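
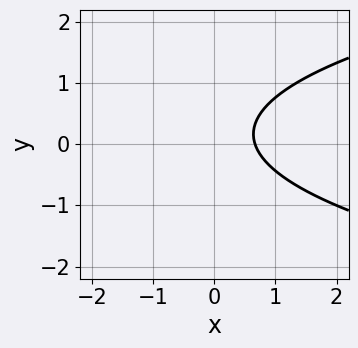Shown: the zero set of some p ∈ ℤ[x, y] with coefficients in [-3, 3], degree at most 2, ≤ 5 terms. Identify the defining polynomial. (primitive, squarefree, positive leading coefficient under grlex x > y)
3*y^2 - 3*x - y + 2

(a) Degree: no degree-1 curve has this shape, so deg p = 2.
(b) Against the integer gridlines: the curve avoids every integer y-axis point in the box.
(c) These observations pin down the coefficients.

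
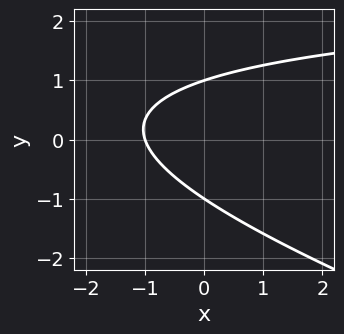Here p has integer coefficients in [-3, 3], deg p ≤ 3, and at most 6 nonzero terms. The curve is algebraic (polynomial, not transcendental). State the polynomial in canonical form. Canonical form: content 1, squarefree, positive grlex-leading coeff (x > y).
Degree: no degree-1 curve has this shape, so deg p = 2.
Reading off the gridlines: the y-axis gridline crossings are at y ∈ {-1, 1}; one x-axis crossing is at x = -1.
Matching integer coefficients to the picture gives p.

x*y + 3*y^2 - 3*x - 3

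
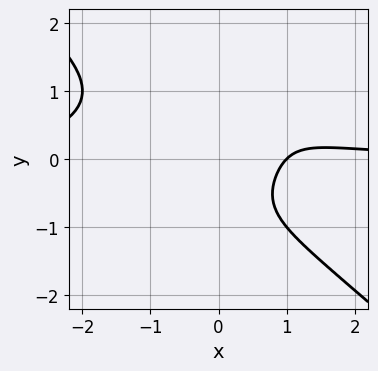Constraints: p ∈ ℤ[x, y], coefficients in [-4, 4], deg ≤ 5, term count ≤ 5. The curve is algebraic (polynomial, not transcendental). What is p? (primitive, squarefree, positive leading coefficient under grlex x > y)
(a) deg p = 4.
(b) From the axis intercepts and sections: no y-intercept at any integer in the box; one x-axis crossing is at x = 1.
(c) Matching integer coefficients to the picture gives p.

2*x^3*y + 3*y^4 + x^2*y - 3*x + 3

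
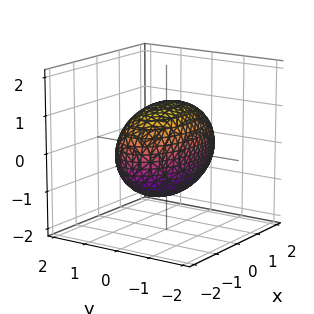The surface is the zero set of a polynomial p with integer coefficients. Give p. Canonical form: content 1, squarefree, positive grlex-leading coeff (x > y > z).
x^2 + 3*y^2 + 2*z^2 - 3

First, the degree is 2 — bounded and convex; a quadric.
Next, symmetries: the y ↦ −y reflection is a symmetry, so y appears only in even powers; mirror symmetry x ↦ −x ⇒ only even powers of x; the z ↦ −z reflection is a symmetry, so z appears only in even powers.
Then, from the axis intercepts and sections: among the integer gridlines, it crosses the y-axis at y ∈ {-1, 1}.
Finally, together with the visible shape, these determine p as stated.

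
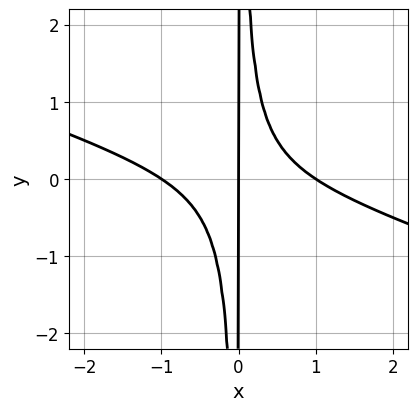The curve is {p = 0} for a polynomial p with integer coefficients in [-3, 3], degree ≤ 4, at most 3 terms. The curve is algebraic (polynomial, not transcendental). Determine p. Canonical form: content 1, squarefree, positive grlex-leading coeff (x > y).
x^3 + 3*x^2*y - x

deg p = 3. A generic line meets the curve in up to 3 points.
Checking where it meets the axes: among the integer gridlines, it crosses the x-axis at x ∈ {-1, 0, 1}; every point of the y-axis in the box is on the curve.
Solving for integer coefficients yields p as stated.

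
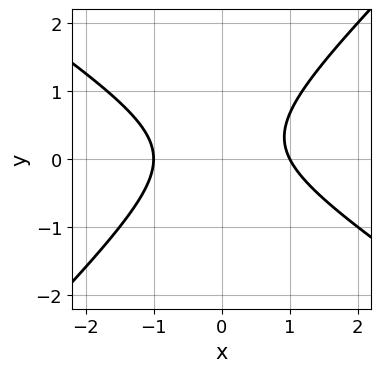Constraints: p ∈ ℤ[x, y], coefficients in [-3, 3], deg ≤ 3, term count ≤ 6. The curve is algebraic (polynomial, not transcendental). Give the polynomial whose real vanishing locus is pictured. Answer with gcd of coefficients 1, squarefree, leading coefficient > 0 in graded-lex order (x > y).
First, the degree is 2 — a generic line meets the curve in up to 2 points.
Next, observable constraints: it misses every integer gridline on the y-axis; the x-axis gridline crossings are at x ∈ {-1, 1}.
Finally, assembling these constraints gives the stated polynomial.

2*x^2 + x*y - 3*y^2 + y - 2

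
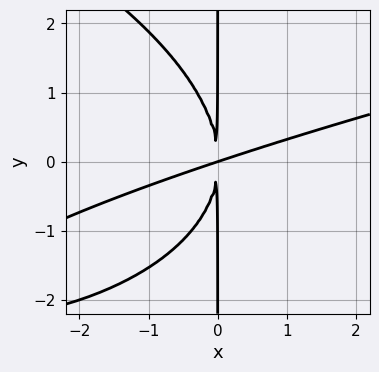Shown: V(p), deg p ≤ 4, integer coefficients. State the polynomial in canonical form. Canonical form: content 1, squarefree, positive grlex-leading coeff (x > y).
x*y^3 - x^3 + 3*x^2*y

First, deg p = 4. A generic line meets the curve in up to 4 points.
Next, reading off the gridlines: it crosses the x-axis at the gridline x = 0; the visible y-axis segment lies entirely on the curve.
Finally, together with the visible shape, these determine p as stated.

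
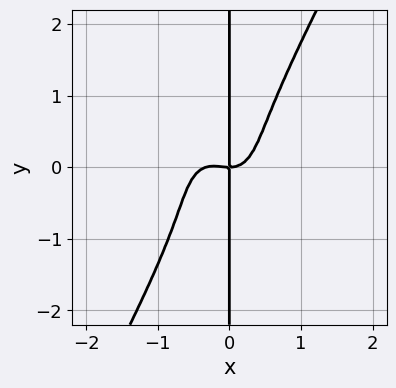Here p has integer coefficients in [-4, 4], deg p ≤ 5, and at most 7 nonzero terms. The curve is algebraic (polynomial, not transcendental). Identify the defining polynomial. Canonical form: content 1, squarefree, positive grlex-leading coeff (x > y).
1. The degree is 4 — the shape is more complex than any degree-3 curve.
2. Reading off the gridlines: every point of the y-axis in the box is on the curve; it meets the x-axis at x = 0 (among the integer gridlines).
3. Solving for integer coefficients yields p as stated.

3*x^4 + x^2*y^2 - x*y^3 + x^3 - x*y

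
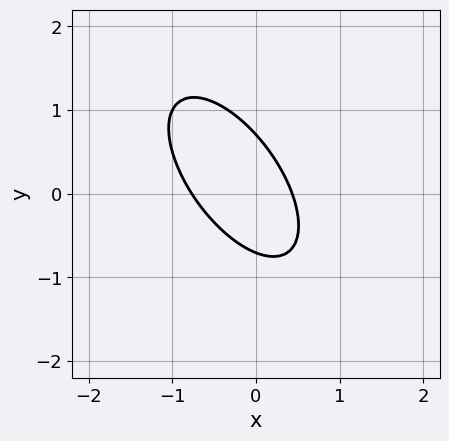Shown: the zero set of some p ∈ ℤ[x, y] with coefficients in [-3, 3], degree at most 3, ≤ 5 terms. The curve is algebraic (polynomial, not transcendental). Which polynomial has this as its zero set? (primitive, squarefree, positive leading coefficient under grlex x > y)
3*x^2 + 3*x*y + 2*y^2 + x - 1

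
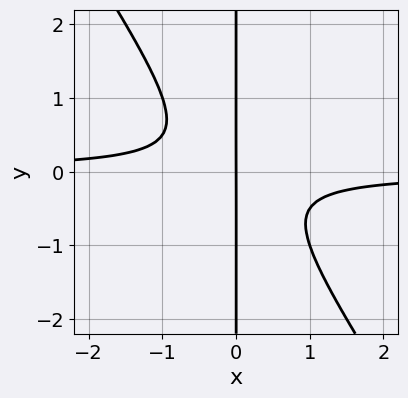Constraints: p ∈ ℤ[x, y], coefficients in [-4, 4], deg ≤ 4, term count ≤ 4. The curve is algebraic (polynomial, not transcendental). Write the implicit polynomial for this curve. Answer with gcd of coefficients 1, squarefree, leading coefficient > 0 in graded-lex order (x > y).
(a) The degree is 3 — the shape is more complex than any degree-2 curve.
(b) From the visible intercepts: the visible y-axis segment lies entirely on the curve; one x-axis crossing is at x = 0.
(c) Putting this together gives p.

3*x^2*y + 2*x*y^2 + x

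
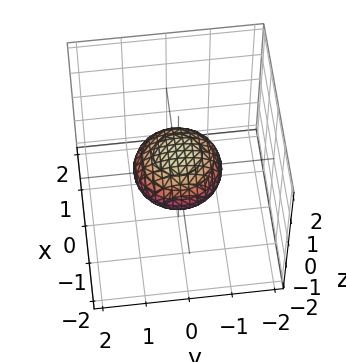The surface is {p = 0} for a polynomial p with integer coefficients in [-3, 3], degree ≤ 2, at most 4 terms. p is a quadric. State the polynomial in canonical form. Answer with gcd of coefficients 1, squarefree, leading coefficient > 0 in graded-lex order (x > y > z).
x^2 + y^2 + 2*z^2 - 1

(a) The degree is 2 — a closed, bounded, convex surface; a quadric.
(b) Symmetries: it's symmetric under z → −z, forcing even powers of z; rotational symmetry about the z-axis ⇒ p depends on x, y only through x² + y².
(c) Reading off the gridlines: among the integer gridlines, it crosses the y-axis at y ∈ {-1, 1}; a circular section at z = 0 has radius exactly 1; the x-axis gridline crossings are at x ∈ {-1, 1}.
(d) Putting this together gives p.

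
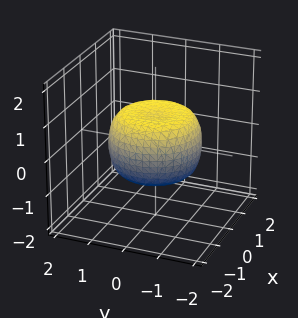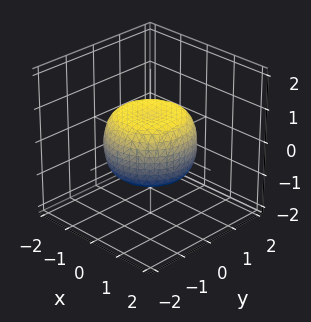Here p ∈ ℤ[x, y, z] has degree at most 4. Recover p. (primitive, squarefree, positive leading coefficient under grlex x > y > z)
2*x^4 + 4*x^2*y^2 + 2*y^4 - 2*x^2 - 2*y^2 + 3*z^2 - 2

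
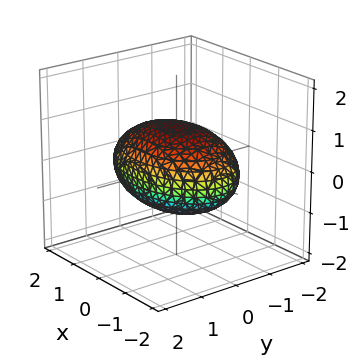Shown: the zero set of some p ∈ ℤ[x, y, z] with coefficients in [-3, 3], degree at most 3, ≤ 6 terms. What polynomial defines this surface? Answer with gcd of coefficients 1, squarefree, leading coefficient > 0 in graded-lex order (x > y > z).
x^2 + 2*y^2 + 3*z^2 - 3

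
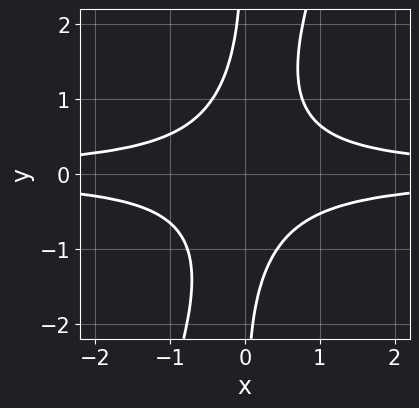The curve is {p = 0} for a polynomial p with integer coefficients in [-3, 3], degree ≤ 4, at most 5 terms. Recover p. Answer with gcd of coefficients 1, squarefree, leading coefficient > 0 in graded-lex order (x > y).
3*x^2*y^2 - x*y^3 - 1

deg p = 4. The shape is more complex than any degree-3 curve.
Checking where it meets the axes: it misses every integer gridline on the x-axis; it misses every integer gridline on the y-axis.
Fitting integer coefficients to these (and the overall shape) gives p.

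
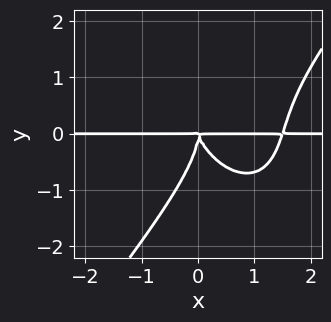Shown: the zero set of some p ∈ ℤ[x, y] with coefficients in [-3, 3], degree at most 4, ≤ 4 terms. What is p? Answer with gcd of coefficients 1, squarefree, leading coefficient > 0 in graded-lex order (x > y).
1. Degree: the shape is more complex than any degree-3 curve, so deg p = 4.
2. Checking where it meets the axes: every point of the x-axis in the box is on the curve.
3. Fitting integer coefficients to these (and the overall shape) gives p.

2*x^3*y - y^4 - 3*x^2*y - x*y^2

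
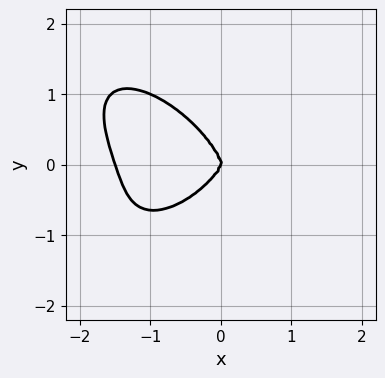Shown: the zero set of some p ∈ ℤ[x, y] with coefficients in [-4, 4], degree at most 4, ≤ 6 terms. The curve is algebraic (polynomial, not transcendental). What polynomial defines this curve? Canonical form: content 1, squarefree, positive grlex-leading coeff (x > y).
2*x^4 + 2*y^4 + 3*x^3 - x^2*y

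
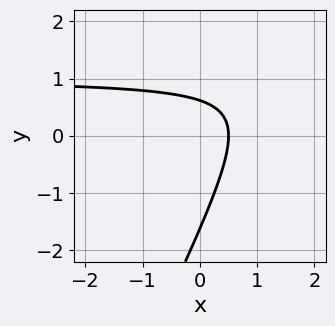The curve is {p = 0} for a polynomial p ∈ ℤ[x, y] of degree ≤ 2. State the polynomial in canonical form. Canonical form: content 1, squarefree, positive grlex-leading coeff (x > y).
First, the degree is 2 — the shape is more complex than any degree-1 curve.
Finally, solving for integer coefficients yields p as stated.

2*x*y - y^2 - 2*x - y + 1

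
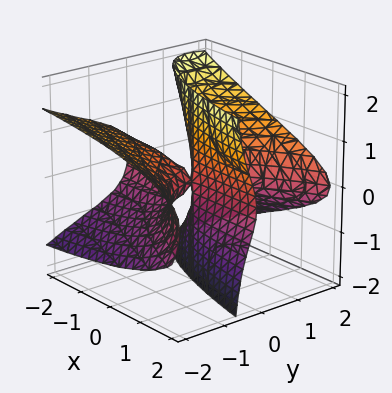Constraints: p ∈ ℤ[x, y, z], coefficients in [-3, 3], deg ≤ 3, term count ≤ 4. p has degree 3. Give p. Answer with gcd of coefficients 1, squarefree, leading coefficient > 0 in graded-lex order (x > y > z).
x*z^2 - y^3 + 3*y*z^2 + 2*x*y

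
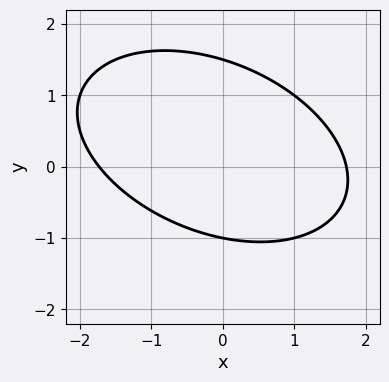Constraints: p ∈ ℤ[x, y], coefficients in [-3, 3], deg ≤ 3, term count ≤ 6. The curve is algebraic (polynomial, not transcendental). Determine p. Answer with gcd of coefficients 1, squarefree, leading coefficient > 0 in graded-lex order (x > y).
Degree: a generic line meets the curve in up to 2 points, so deg p = 2.
Reading off the gridlines: one y-axis crossing is at y = -1.
Assembling these constraints gives the stated polynomial.

x^2 + x*y + 2*y^2 - y - 3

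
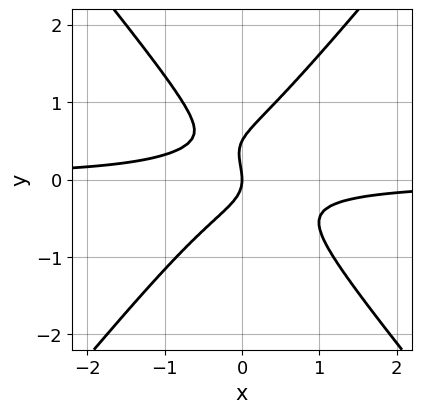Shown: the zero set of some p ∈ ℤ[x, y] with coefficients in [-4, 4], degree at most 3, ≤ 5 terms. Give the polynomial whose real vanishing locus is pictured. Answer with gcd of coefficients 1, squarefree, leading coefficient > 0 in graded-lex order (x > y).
3*x^2*y - 2*y^3 + y^2 + x

First, the degree is 3 — no degree-2 curve has this shape.
Next, against the integer gridlines: it crosses the x-axis at the gridline x = 0; it meets the y-axis at y = 0 (among the integer gridlines).
Finally, solving for integer coefficients yields p as stated.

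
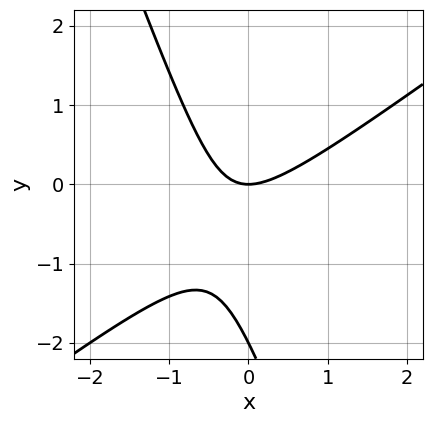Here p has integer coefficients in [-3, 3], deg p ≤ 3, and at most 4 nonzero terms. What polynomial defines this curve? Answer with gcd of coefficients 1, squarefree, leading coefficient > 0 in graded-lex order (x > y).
2*x^2 - 2*x*y - y^2 - 2*y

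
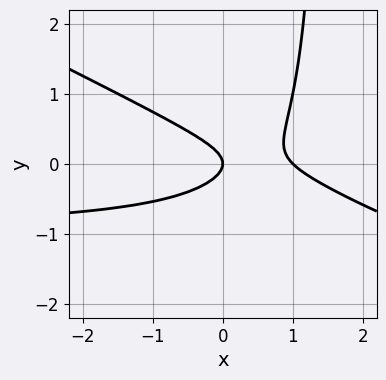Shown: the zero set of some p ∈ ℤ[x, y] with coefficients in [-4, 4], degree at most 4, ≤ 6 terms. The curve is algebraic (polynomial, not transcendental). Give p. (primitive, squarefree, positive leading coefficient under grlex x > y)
x^2*y + 2*x*y^2 + x^2 - 3*y^2 - x

deg p = 3.
Reading off the gridlines: it crosses the y-axis at the gridline y = 0; among the integer gridlines, it crosses the x-axis at x ∈ {0, 1}.
Putting this together gives p.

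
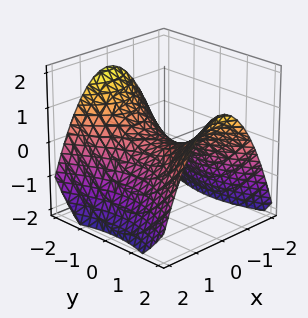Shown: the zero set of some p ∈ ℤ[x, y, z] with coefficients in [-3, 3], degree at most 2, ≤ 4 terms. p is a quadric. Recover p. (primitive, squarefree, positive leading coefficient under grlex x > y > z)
deg p = 2.
Symmetries: it's symmetric under y → −y, forcing even powers of y; mirror symmetry x ↦ −x ⇒ only even powers of x.
Observable constraints: one x-axis crossing is at x = 0; it meets the y-axis at y = 0 (among the integer gridlines); it crosses the z-axis at the gridline z = 0.
Fitting integer coefficients to these (and the overall shape) gives p.

2*x^2 - y^2 + 3*z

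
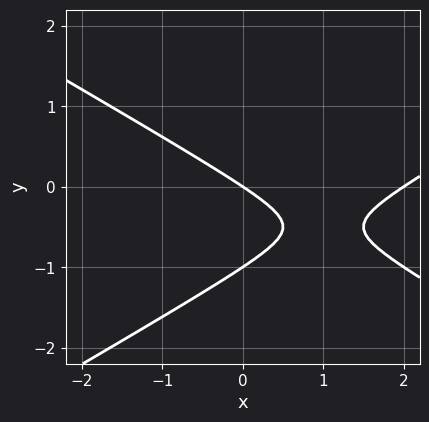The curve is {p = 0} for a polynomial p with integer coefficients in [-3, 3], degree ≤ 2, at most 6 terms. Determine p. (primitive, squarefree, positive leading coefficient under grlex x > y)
x^2 - 3*y^2 - 2*x - 3*y

First, degree: the shape is more complex than any degree-1 curve, so deg p = 2.
Then, against the integer gridlines: among the integer gridlines, it crosses the x-axis at x ∈ {0, 2}; the y-axis gridline crossings are at y ∈ {-1, 0}.
Finally, matching integer coefficients to the picture gives p.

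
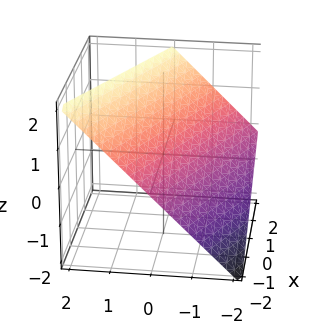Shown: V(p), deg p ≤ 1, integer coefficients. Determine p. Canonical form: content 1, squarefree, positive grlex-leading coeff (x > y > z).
x + 2*y - 2*z + 2

1. deg p = 1.
2. Checking where it meets the axes: one x-axis crossing is at x = -2; it crosses the z-axis at the gridline z = 1; it crosses the y-axis at the gridline y = -1.
3. Assembling these constraints gives the stated polynomial.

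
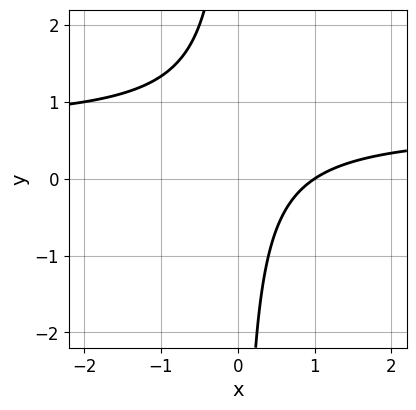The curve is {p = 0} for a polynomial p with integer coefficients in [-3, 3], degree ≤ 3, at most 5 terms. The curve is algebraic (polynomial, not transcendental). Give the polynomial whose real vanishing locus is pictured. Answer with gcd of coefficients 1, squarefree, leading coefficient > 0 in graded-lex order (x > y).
(a) Degree: the shape is more complex than any degree-1 curve, so deg p = 2.
(b) Against the integer gridlines: it crosses the x-axis at the gridline x = 1; no y-intercept at any integer in the box.
(c) The integer polynomial consistent with all of this is the stated p.

3*x*y - 2*x + 2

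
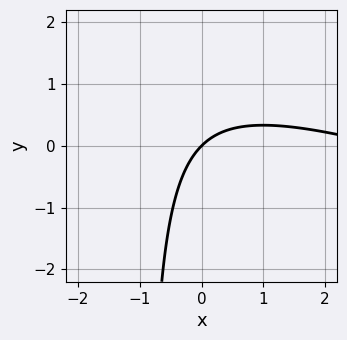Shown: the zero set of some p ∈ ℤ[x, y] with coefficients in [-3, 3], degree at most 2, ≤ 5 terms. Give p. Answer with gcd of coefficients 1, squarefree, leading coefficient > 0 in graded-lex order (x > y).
x^2 + 3*x*y - 3*x + 3*y

1. The degree is 2 — no degree-1 curve has this shape.
2. Checking where it meets the axes: it crosses the y-axis at the gridline y = 0; it crosses the x-axis at the gridline x = 0.
3. Matching integer coefficients to the picture gives p.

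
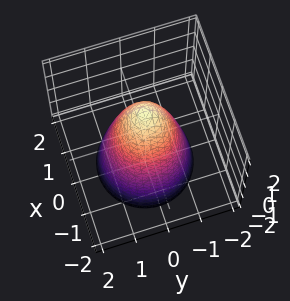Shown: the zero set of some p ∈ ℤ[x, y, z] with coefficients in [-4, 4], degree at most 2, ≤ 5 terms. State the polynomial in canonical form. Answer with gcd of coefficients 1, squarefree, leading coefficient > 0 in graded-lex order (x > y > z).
2*x^2 + 2*y^2 + z - 2

1. Degree: a generic line meets the surface in up to 2 points, so deg p = 2.
2. Symmetries: rotational symmetry about the z-axis ⇒ p depends on x, y only through x² + y².
3. Checking where it meets the axes: one z-axis crossing is at z = 2; the y-axis gridline crossings are at y ∈ {-1, 1}.
4. The integer polynomial consistent with all of this is the stated p.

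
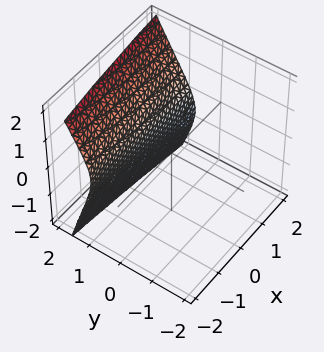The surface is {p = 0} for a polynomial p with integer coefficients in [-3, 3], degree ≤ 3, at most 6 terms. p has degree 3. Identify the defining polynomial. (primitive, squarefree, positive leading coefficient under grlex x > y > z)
3*y^3 - y^2*z - x*z - 2*z^2 - 2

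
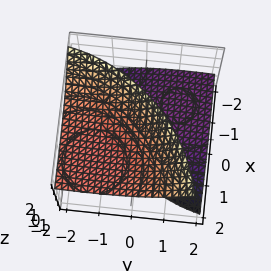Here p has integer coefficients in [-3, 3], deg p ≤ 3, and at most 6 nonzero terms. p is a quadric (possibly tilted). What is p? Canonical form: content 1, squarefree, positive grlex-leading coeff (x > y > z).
x^2 - 3*x*z + y^2 + 3*y*z - 2*z^2 + 3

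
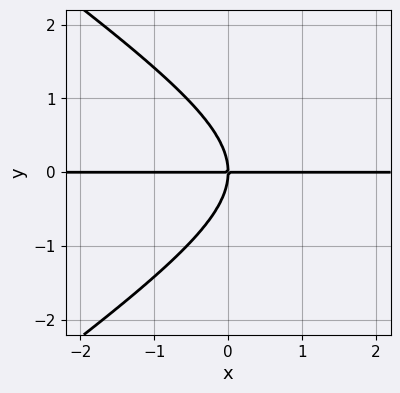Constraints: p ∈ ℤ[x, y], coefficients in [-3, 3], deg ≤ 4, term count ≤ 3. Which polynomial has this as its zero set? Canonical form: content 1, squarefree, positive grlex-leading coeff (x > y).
(a) Degree: a generic line meets the curve in up to 3 points, so deg p = 3.
(b) Checking where it meets the axes: one y-axis crossing is at y = 0; every point of the x-axis in the box is on the curve.
(c) Fitting integer coefficients to these (and the overall shape) gives p.

x^2*y - 2*y^3 - 3*x*y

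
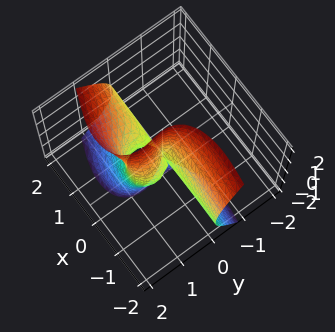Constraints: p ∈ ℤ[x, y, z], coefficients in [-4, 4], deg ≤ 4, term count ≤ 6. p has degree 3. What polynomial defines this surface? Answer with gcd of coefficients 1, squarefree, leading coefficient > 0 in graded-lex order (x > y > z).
2*x^2*y - x*z^2 + 2*y^3 - 2*y^2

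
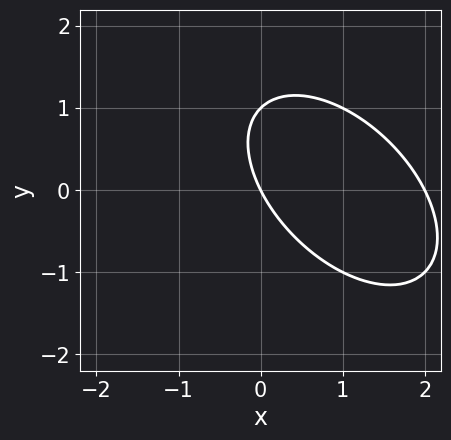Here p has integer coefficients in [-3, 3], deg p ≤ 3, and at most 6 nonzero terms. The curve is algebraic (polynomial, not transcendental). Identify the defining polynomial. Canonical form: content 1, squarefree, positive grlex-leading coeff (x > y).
x^2 + x*y + y^2 - 2*x - y

1. Degree: no degree-1 curve has this shape, so deg p = 2.
2. Checking where it meets the axes: the y-axis gridline crossings are at y ∈ {0, 1}; among the integer gridlines, it crosses the x-axis at x ∈ {0, 2}.
3. Assembling these constraints gives the stated polynomial.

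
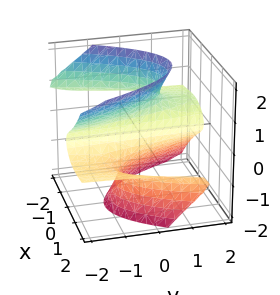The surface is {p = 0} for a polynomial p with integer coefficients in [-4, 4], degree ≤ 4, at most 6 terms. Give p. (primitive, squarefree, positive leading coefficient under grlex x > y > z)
First, degree: no degree-2 surface has this shape, so deg p = 3.
Then, checking where it meets the axes: one x-axis crossing is at x = 0; it crosses the z-axis at the gridline z = 0; every point of the y-axis in the box is on the surface.
Finally, assembling these constraints gives the stated polynomial.

2*x^2*z + 2*y*z^2 - z^3 + 2*x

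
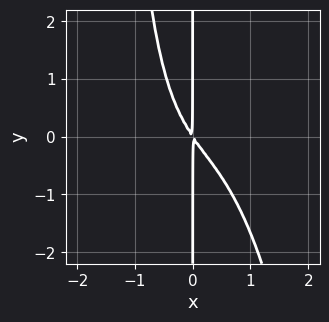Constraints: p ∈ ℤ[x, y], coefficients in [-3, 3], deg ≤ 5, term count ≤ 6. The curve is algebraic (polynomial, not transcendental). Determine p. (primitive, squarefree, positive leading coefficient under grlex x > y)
1. Degree: the shape is more complex than any degree-3 curve, so deg p = 4.
2. From the axis intercepts and sections: every point of the y-axis in the box is on the curve.
3. Assembling these constraints gives the stated polynomial.

2*x^4 + x^2*y + 3*x^2 + 2*x*y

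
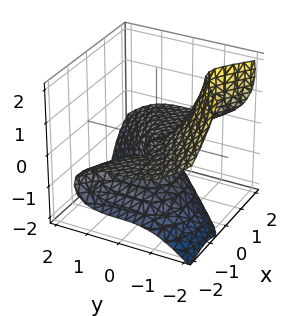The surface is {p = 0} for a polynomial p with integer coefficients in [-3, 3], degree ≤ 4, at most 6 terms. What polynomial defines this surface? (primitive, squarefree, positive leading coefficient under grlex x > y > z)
2*x^2*z - 2*x*z^2 + y^3 + x*z + z^2

1. deg p = 3. No degree-2 surface has this shape.
2. From the visible intercepts: it meets the y-axis at y = 0 (among the integer gridlines); one z-axis crossing is at z = 0; every point of the x-axis in the box is on the surface.
3. Together with the visible shape, these determine p as stated.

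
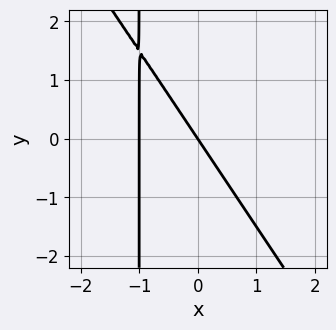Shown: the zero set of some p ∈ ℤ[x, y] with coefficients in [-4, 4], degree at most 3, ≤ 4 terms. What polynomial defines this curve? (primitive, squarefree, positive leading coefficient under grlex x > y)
(a) Degree: no degree-1 curve has this shape, so deg p = 2.
(b) From the axis intercepts and sections: one y-axis crossing is at y = 0; the x-axis gridline crossings are at x ∈ {-1, 0}.
(c) Together with the visible shape, these determine p as stated.

3*x^2 + 2*x*y + 3*x + 2*y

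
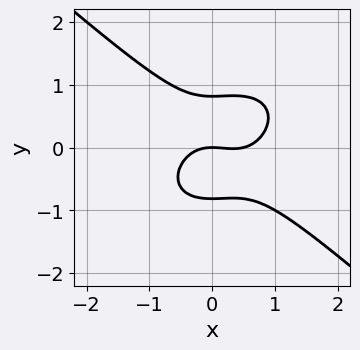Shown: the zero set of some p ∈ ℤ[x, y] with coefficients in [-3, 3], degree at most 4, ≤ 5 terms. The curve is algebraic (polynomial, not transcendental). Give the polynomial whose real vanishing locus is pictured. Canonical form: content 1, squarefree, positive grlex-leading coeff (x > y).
2*x^3 + 3*y^3 - x^2 - 2*y

The degree is 3 — a generic line meets the curve in up to 3 points.
Reading off the gridlines: it crosses the x-axis at the gridline x = 0; it crosses the y-axis at the gridline y = 0.
Solving for integer coefficients yields p as stated.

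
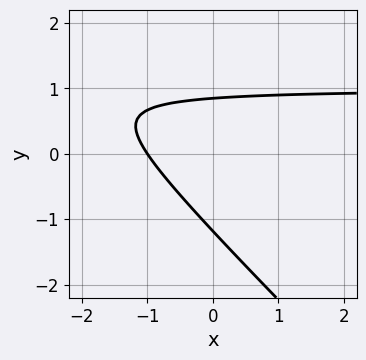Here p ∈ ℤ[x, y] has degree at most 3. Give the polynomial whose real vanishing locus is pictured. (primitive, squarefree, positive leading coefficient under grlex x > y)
3*x*y + 3*y^2 - 3*x + y - 3

1. Degree: no degree-1 curve has this shape, so deg p = 2.
2. From the axis intercepts and sections: one x-axis crossing is at x = -1.
3. Solving for integer coefficients yields p as stated.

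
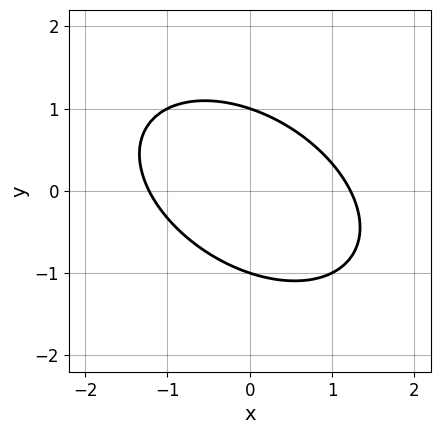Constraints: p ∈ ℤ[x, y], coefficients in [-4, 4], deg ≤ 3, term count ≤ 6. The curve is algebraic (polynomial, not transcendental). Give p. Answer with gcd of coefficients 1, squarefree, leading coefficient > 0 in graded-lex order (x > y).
2*x^2 + 2*x*y + 3*y^2 - 3

(a) Degree: a generic line meets the curve in up to 2 points, so deg p = 2.
(b) From the visible intercepts: among the integer gridlines, it crosses the y-axis at y ∈ {-1, 1}.
(c) These observations pin down the coefficients.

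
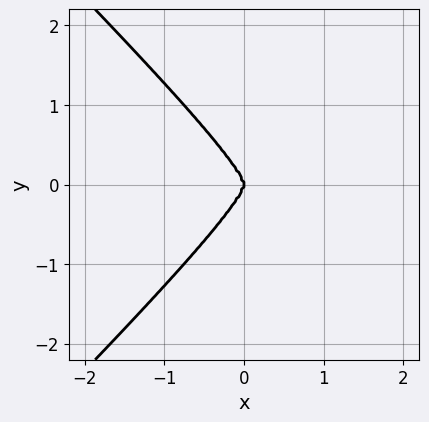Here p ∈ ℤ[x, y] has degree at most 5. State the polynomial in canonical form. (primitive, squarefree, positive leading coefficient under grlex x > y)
x^2*y^2 - y^4 - x^3

First, deg p = 4. A generic line meets the curve in up to 4 points.
Then, symmetries: mirror symmetry y ↦ −y ⇒ only even powers of y.
Then, checking where it meets the axes: one x-axis crossing is at x = 0; it crosses the y-axis at the gridline y = 0.
Finally, assembling these constraints gives the stated polynomial.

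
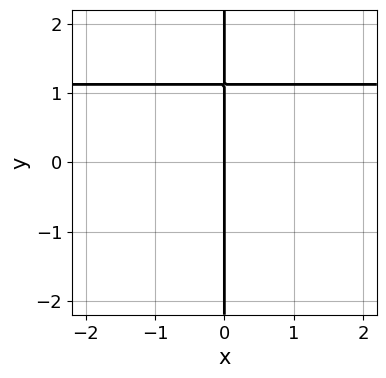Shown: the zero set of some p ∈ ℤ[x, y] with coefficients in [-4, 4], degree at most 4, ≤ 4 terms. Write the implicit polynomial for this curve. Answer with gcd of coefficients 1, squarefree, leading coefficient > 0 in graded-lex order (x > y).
(a) Degree: a generic line meets the curve in up to 4 points, so deg p = 4.
(b) Observable constraints: every point of the y-axis in the box is on the curve; one x-axis crossing is at x = 0.
(c) Putting this together gives p.

3*x*y^3 - x*y^2 - 3*x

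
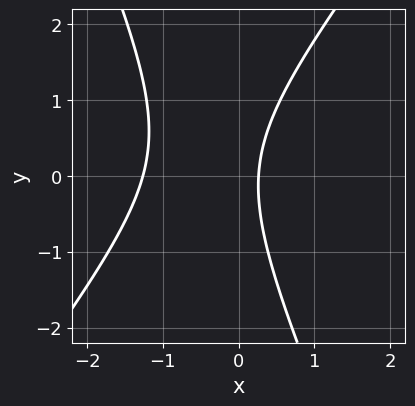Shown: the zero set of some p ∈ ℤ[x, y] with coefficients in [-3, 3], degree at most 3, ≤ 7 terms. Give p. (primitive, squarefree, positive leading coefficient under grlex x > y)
The degree is 2 — a generic line meets the curve in up to 2 points.
From the visible intercepts: no y-intercept at any integer in the box.
Fitting integer coefficients to these (and the overall shape) gives p.

3*x^2 - x*y - y^2 + 3*x - 1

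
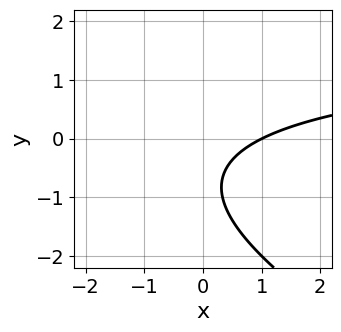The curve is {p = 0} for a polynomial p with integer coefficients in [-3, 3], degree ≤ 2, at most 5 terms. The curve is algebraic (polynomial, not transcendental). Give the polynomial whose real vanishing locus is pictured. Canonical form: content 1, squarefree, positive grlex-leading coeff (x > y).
x*y + 2*y^2 - 2*x + 3*y + 2

First, deg p = 2. A generic line meets the curve in up to 2 points.
Next, observable constraints: no y-intercept at any integer in the box; it crosses the x-axis at the gridline x = 1.
Finally, assembling these constraints gives the stated polynomial.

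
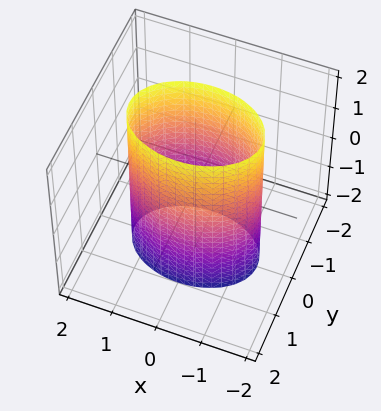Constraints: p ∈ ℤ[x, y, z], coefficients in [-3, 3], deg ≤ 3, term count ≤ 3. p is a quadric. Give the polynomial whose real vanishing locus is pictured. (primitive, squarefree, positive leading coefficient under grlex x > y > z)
x^2 + 2*y^2 - 2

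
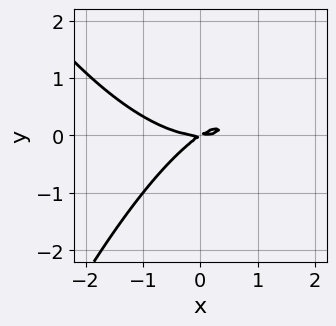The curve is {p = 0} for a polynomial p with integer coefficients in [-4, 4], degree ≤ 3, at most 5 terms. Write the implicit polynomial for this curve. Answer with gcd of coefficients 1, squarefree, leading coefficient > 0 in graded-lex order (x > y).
(a) The degree is 3 — no degree-2 curve has this shape.
(b) From the visible intercepts: one y-axis crossing is at y = 0; it crosses the x-axis at the gridline x = 0.
(c) Together with the visible shape, these determine p as stated.

x^3 - 2*x*y + 3*y^2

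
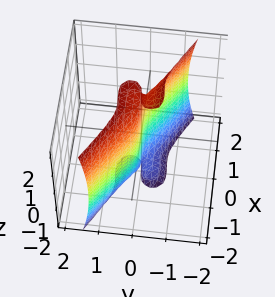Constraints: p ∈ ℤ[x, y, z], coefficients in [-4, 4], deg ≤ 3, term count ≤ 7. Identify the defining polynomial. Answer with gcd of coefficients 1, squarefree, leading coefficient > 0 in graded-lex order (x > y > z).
2*x^3 + 2*x^2*y + 3*y^3 - y*z^2 + 3*y

First, deg p = 3. No degree-2 surface has this shape.
Then, from the axis intercepts and sections: every point of the z-axis in the box is on the surface; it crosses the y-axis at the gridline y = 0; one x-axis crossing is at x = 0.
Finally, fitting integer coefficients to these (and the overall shape) gives p.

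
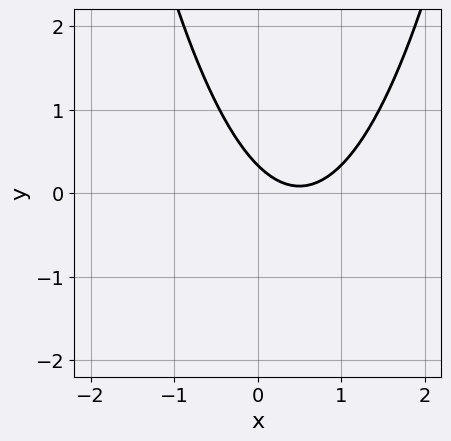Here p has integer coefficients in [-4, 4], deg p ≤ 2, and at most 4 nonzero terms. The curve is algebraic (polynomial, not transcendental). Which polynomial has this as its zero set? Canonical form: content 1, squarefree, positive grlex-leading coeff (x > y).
deg p = 2.
From the visible intercepts: no x-intercept at any integer in the box.
The integer polynomial consistent with all of this is the stated p.

3*x^2 - 3*x - 3*y + 1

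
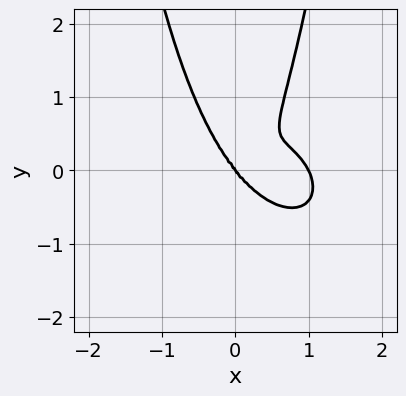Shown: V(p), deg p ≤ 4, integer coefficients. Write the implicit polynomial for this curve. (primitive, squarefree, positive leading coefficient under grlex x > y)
2*x^4 + x^3*y + 2*x^2*y^2 - 2*x^3 - y^3

(a) deg p = 4. The shape is more complex than any degree-3 curve.
(b) Against the integer gridlines: the x-axis gridline crossings are at x ∈ {0, 1}; it crosses the y-axis at the gridline y = 0.
(c) Solving for integer coefficients yields p as stated.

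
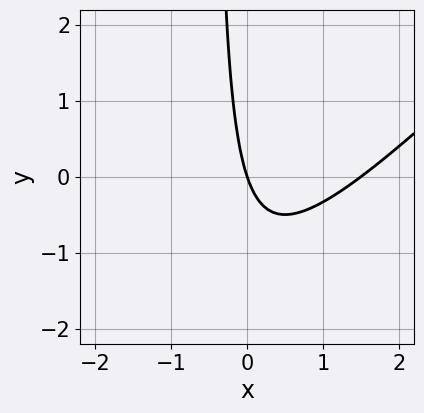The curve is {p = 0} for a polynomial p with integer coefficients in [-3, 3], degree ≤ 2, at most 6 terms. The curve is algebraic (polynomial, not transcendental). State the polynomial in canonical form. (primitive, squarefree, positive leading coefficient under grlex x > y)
(a) deg p = 2. A generic line meets the curve in up to 2 points.
(b) From the visible intercepts: it crosses the y-axis at the gridline y = 0; one x-axis crossing is at x = 0.
(c) These observations pin down the coefficients.

2*x^2 - 2*x*y - 3*x - y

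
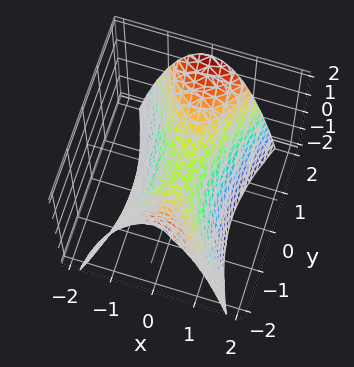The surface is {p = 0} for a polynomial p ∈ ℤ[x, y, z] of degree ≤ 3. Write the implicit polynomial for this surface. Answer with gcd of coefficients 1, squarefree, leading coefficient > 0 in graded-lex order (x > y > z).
deg p = 2.
Symmetries: it's symmetric under x → −x, forcing even powers of x; it's symmetric under y → −y, forcing even powers of y.
From the axis intercepts and sections: one z-axis crossing is at z = 0; it crosses the y-axis at the gridline y = 0; it crosses the x-axis at the gridline x = 0.
The integer polynomial consistent with all of this is the stated p.

3*x^2 - y^2 + 2*z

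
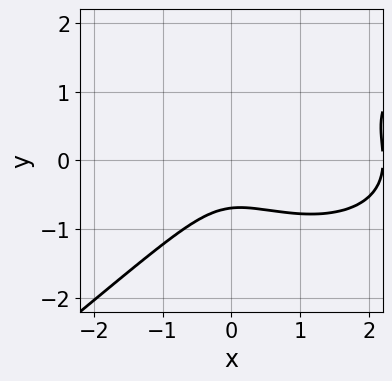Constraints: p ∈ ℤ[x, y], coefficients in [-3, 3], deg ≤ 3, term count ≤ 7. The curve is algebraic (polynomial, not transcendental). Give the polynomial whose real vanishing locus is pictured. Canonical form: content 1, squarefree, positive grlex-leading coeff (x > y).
x^3 + x*y^2 - 3*y^3 - 2*x^2 - 1

(a) deg p = 3.
(b) Checking where it meets the axes: no x-intercept at any integer in the box.
(c) These observations pin down the coefficients.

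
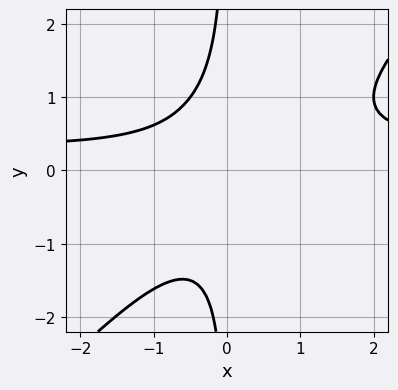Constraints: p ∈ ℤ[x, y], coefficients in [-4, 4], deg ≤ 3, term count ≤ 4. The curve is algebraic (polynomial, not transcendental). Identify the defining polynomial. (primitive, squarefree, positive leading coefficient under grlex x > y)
deg p = 3. The shape is more complex than any degree-2 curve.
From the axis intercepts and sections: the curve avoids every integer x-axis point in the box; it misses every integer gridline on the y-axis.
Fitting integer coefficients to these (and the overall shape) gives p.

3*x^2*y - 3*x*y^2 - x^2 - 2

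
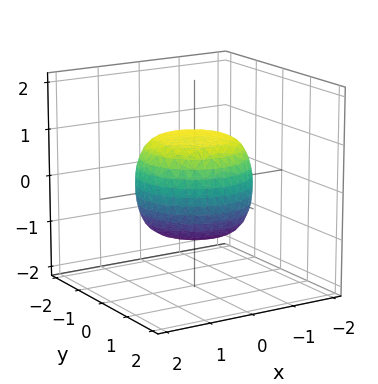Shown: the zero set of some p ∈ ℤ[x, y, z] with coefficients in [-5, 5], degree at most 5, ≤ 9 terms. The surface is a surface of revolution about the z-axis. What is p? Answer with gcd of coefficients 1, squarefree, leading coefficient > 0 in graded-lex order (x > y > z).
2*x^4 + 4*x^2*y^2 + 2*y^4 - x^2 - y^2 + 3*z^2 - 3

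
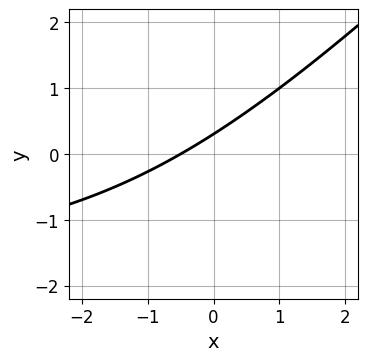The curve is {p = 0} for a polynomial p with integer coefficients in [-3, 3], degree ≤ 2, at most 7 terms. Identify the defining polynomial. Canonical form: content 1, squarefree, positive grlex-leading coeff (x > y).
x*y - y^2 + 2*x - 3*y + 1

(a) deg p = 2.
(b) Solving for integer coefficients yields p as stated.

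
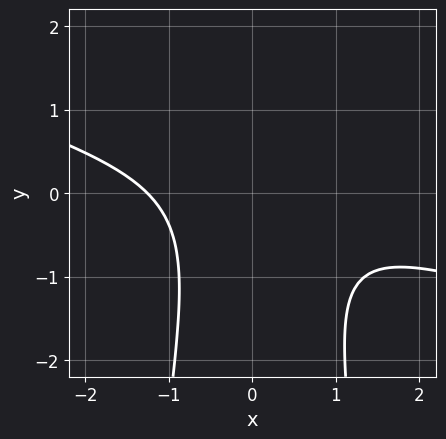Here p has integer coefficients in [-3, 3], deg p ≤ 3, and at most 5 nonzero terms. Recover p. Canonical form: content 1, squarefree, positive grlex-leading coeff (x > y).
1. Degree: a generic line meets the curve in up to 3 points, so deg p = 3.
2. Reading off the gridlines: the curve avoids every integer y-axis point in the box.
3. Assembling these constraints gives the stated polynomial.

x^3 + 3*x^2*y + y^2 + 2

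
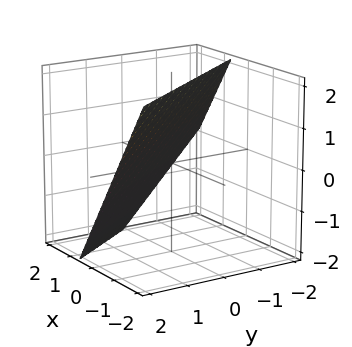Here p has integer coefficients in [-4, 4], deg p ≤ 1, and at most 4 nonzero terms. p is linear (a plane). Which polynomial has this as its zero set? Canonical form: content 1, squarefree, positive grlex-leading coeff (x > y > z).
(a) Degree: the surface is flat (a plane), so deg p = 1.
(b) Reading off the gridlines: one z-axis crossing is at z = 1; one y-axis crossing is at y = 1.
(c) The integer polynomial consistent with all of this is the stated p.

3*x + 2*y + 2*z - 2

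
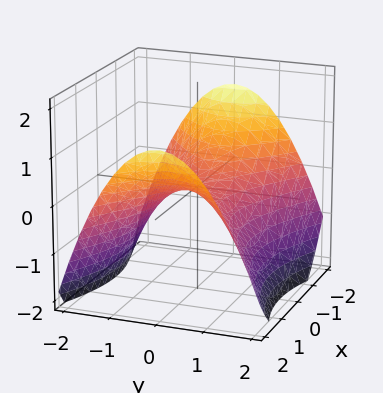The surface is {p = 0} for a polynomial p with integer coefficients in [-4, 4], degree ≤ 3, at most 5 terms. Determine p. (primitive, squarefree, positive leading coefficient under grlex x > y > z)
x^2 - 2*y^2 - 3*z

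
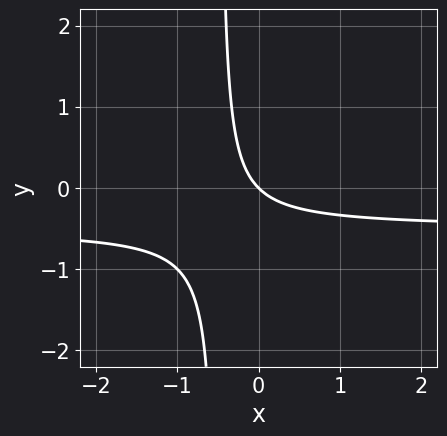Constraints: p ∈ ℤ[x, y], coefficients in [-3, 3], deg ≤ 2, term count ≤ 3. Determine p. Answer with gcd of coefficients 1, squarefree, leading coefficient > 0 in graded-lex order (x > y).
2*x*y + x + y

First, deg p = 2.
Next, from the axis intercepts and sections: one y-axis crossing is at y = 0; it meets the x-axis at x = 0 (among the integer gridlines).
Finally, the integer polynomial consistent with all of this is the stated p.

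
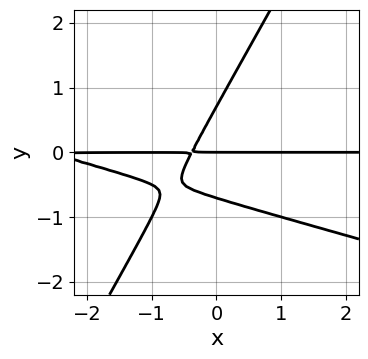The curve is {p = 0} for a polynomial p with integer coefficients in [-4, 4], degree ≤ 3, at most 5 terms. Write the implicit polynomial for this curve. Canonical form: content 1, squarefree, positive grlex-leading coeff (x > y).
x^2*y + 3*x*y^2 - 2*y^3 + 3*x*y + y

(a) Degree: a generic line meets the curve in up to 3 points, so deg p = 3.
(b) From the visible intercepts: the visible x-axis segment lies entirely on the curve; one y-axis crossing is at y = 0.
(c) Assembling these constraints gives the stated polynomial.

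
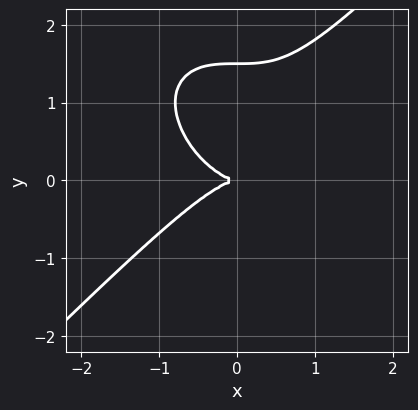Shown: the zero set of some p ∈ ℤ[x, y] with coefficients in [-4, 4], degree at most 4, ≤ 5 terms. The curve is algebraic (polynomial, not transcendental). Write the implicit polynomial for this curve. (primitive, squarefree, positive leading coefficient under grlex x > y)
2*x^3 - 2*y^3 + 3*y^2

First, degree: no degree-2 curve has this shape, so deg p = 3.
Then, from the visible intercepts: it crosses the y-axis at the gridline y = 0; it meets the x-axis at x = 0 (among the integer gridlines).
Finally, the integer polynomial consistent with all of this is the stated p.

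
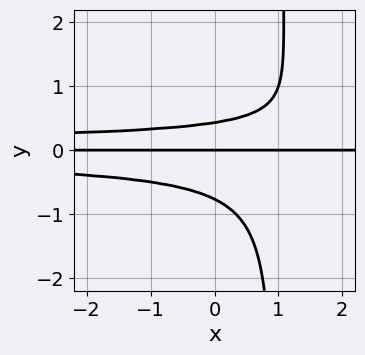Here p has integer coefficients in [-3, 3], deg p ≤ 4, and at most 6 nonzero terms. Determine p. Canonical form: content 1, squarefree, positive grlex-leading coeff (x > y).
deg p = 4.
From the visible intercepts: every point of the x-axis in the box is on the curve; it crosses the y-axis at the gridline y = 0.
Matching integer coefficients to the picture gives p.

3*x*y^3 - 3*y^3 - y^2 + y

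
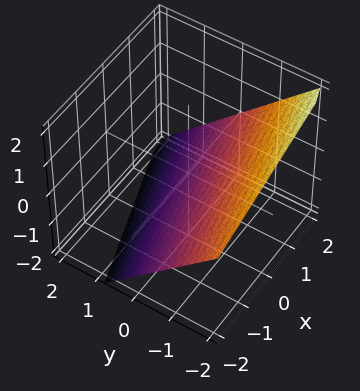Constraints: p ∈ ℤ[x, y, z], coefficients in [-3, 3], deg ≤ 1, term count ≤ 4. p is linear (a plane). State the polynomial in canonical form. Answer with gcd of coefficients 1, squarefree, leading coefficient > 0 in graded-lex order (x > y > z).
x - 3*y - 3*z - 2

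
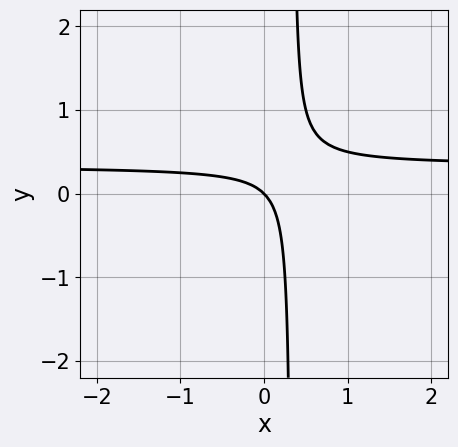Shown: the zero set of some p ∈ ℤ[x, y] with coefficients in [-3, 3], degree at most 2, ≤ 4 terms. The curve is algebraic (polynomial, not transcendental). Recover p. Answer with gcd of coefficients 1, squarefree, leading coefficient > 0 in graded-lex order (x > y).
(a) Degree: a generic line meets the curve in up to 2 points, so deg p = 2.
(b) Reading off the gridlines: it meets the x-axis at x = 0 (among the integer gridlines); it meets the y-axis at y = 0 (among the integer gridlines).
(c) These observations pin down the coefficients.

3*x*y - x - y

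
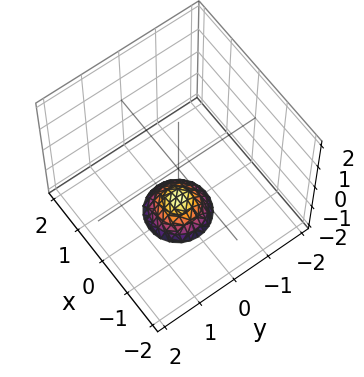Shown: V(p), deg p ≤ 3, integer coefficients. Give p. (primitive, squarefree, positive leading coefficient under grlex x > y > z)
2*x^2 + 2*y^2 + 2*z + 3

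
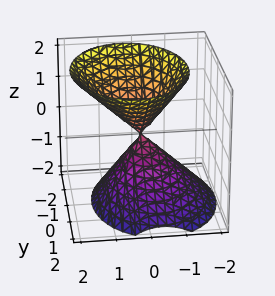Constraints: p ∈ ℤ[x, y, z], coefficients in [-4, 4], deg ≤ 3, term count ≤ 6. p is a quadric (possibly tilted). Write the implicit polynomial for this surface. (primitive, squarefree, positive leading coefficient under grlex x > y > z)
3*x^2 - x*z + 2*y^2 - 2*z^2

First, there are 2 components. They look like related sheets of one shape, so recover p as a whole.
Next, the degree is 2 — no degree-1 surface has this shape.
Next, observable constraints: it crosses the x-axis at the gridline x = 0; one y-axis crossing is at y = 0; it crosses the z-axis at the gridline z = 0.
Finally, these observations pin down the coefficients.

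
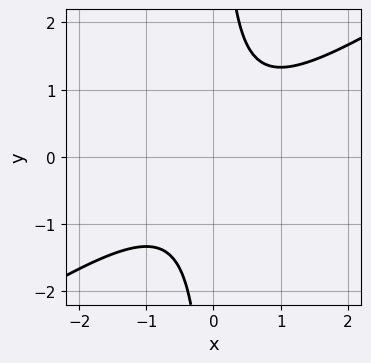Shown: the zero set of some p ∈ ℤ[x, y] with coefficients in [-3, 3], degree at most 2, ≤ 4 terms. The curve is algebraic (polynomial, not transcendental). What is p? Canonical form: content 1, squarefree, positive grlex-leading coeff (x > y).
2*x^2 - 3*x*y + 2

First, degree: no degree-1 curve has this shape, so deg p = 2.
Next, checking where it meets the axes: the curve avoids every integer x-axis point in the box; no y-intercept at any integer in the box.
Finally, these observations pin down the coefficients.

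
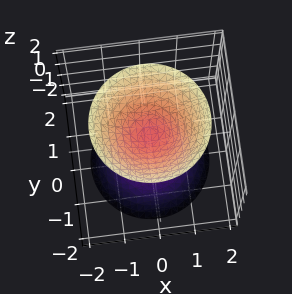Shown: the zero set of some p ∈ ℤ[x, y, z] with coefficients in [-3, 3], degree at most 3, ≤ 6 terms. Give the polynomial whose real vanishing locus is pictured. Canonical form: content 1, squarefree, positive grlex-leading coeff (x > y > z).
3*x^2 + 3*y^2 - 2*z^2 + 1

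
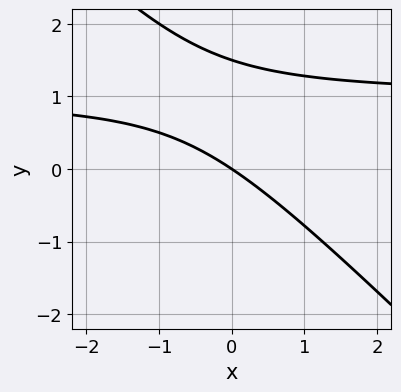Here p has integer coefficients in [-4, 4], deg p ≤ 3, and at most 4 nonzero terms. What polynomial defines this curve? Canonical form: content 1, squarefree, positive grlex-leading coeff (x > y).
1. The degree is 2 — no degree-1 curve has this shape.
2. Observable constraints: it meets the x-axis at x = 0 (among the integer gridlines); it crosses the y-axis at the gridline y = 0.
3. Solving for integer coefficients yields p as stated.

2*x*y + 2*y^2 - 2*x - 3*y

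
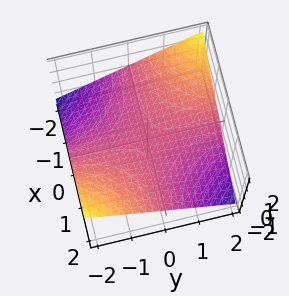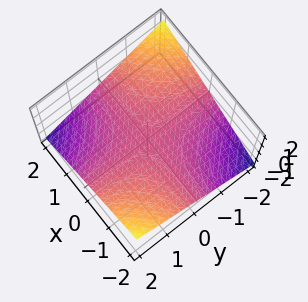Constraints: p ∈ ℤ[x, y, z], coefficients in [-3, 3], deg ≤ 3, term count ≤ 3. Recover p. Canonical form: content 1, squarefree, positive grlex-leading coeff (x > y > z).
x*y + 3*z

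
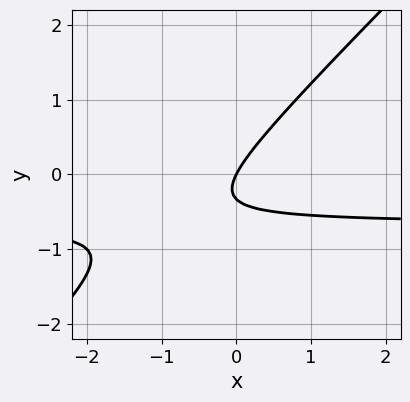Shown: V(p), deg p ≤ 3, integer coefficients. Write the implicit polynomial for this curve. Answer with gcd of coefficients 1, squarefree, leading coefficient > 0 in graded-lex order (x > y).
First, deg p = 2. A generic line meets the curve in up to 2 points.
Then, observable constraints: it meets the x-axis at x = 0 (among the integer gridlines); it crosses the y-axis at the gridline y = 0.
Finally, assembling these constraints gives the stated polynomial.

3*x*y - 3*y^2 + 2*x - y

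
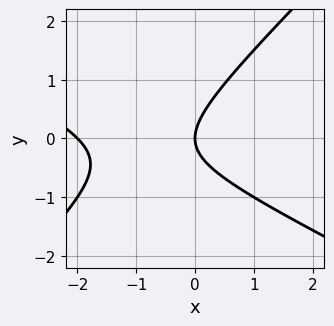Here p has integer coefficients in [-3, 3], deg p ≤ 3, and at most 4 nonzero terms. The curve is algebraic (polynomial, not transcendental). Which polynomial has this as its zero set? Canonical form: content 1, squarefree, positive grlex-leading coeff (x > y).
1. The degree is 2 — no degree-1 curve has this shape.
2. Against the integer gridlines: the x-axis gridline crossings are at x ∈ {-2, 0}; it crosses the y-axis at the gridline y = 0.
3. Solving for integer coefficients yields p as stated.

x^2 + x*y - 2*y^2 + 2*x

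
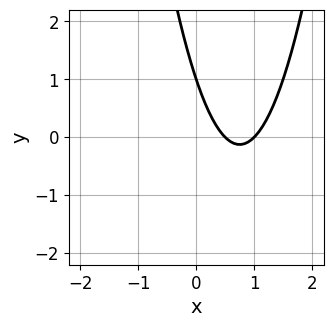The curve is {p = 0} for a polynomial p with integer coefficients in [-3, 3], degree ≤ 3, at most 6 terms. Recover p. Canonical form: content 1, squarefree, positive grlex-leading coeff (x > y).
2*x^2 - 3*x - y + 1

First, degree: no degree-1 curve has this shape, so deg p = 2.
Then, observable constraints: one x-axis crossing is at x = 1; it meets the y-axis at y = 1 (among the integer gridlines).
Finally, together with the visible shape, these determine p as stated.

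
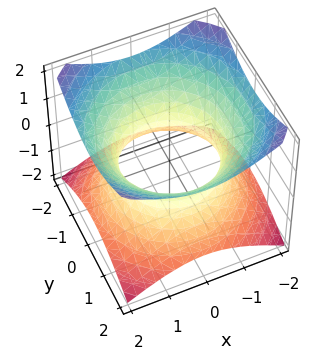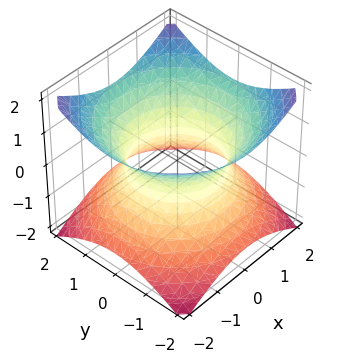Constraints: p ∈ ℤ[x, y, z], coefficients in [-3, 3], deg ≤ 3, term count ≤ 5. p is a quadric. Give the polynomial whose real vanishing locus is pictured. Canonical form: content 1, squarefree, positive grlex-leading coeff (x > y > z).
2*x^2 + 2*y^2 - 3*z^2 - 3

First, degree: one connected sheet with a waist; a quadric, so deg p = 2.
Next, symmetries: every cross-section ⟂ z is a circle, so x, y appear only via x² + y²; it's symmetric under z → −z, forcing even powers of z.
Then, observable constraints: a circular section at z = -1 has radius between 1 and 2; it misses every integer gridline on the z-axis.
Finally, fitting integer coefficients to these (and the overall shape) gives p.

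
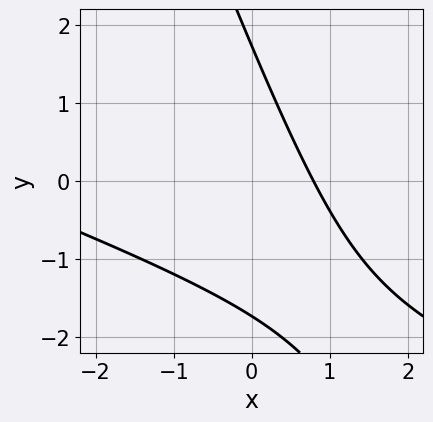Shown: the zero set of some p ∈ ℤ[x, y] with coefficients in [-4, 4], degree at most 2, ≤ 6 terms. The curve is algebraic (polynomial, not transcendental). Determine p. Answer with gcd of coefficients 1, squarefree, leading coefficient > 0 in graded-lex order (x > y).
x^2 + 3*x*y + y^2 + 3*x - 3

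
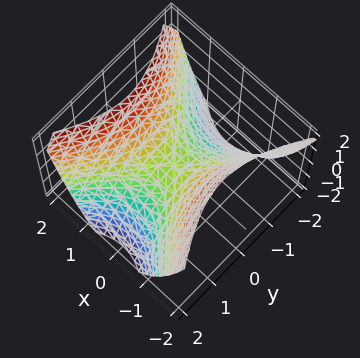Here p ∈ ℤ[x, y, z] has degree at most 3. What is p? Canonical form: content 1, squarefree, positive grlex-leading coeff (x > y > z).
3*x^2 - 2*y^2 - 3*z

Degree: a saddle surface; a quadric, so deg p = 2.
Symmetries: mirror symmetry y ↦ −y ⇒ only even powers of y; the x ↦ −x reflection is a symmetry, so x appears only in even powers.
Against the integer gridlines: one x-axis crossing is at x = 0; one z-axis crossing is at z = 0; it crosses the y-axis at the gridline y = 0.
Together with the visible shape, these determine p as stated.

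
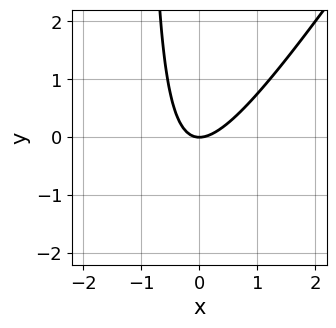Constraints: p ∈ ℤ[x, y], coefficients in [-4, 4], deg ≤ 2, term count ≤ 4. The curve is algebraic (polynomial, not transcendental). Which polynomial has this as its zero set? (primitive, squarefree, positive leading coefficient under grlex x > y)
3*x^2 - 2*x*y - 2*y

First, the degree is 2 — a generic line meets the curve in up to 2 points.
Then, against the integer gridlines: one x-axis crossing is at x = 0; one y-axis crossing is at y = 0.
Finally, fitting integer coefficients to these (and the overall shape) gives p.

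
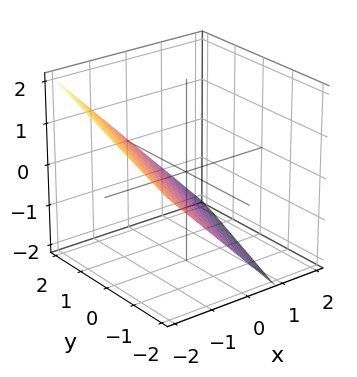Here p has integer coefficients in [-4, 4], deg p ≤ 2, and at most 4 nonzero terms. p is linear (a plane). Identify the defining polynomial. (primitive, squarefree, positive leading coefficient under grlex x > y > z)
3*x - y + 3*z + 2

First, deg p = 1.
Then, from the axis intercepts and sections: it meets the y-axis at y = 2 (among the integer gridlines).
Finally, together with the visible shape, these determine p as stated.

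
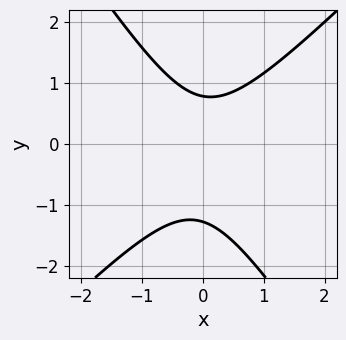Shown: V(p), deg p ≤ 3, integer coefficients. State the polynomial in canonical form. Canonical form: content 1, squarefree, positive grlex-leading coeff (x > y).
3*x^2 - x*y - 2*y^2 - y + 2

First, the degree is 2 — a generic line meets the curve in up to 2 points.
Then, from the visible intercepts: the curve avoids every integer x-axis point in the box.
Finally, the integer polynomial consistent with all of this is the stated p.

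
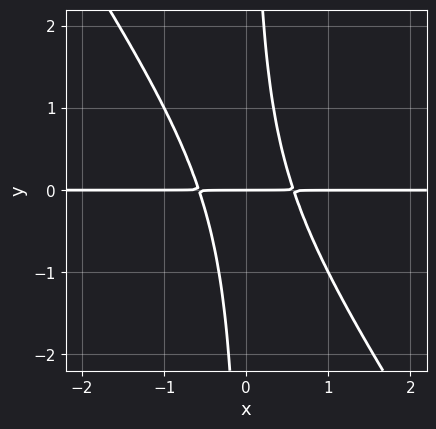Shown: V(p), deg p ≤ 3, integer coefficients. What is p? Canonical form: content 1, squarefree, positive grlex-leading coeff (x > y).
1. Degree: the shape is more complex than any degree-2 curve, so deg p = 3.
2. Checking where it meets the axes: every point of the x-axis in the box is on the curve; it crosses the y-axis at the gridline y = 0.
3. The integer polynomial consistent with all of this is the stated p.

3*x^2*y + 2*x*y^2 - y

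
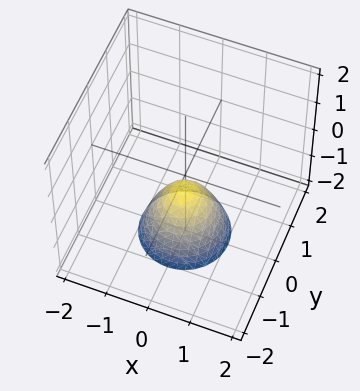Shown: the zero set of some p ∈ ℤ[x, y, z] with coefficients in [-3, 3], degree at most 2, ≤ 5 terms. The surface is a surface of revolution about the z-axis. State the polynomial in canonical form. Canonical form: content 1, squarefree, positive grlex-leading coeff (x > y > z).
(a) deg p = 2. No degree-1 surface has this shape.
(b) Symmetry: every cross-section ⟂ z is a circle, so x, y appear only via x² + y².
(c) From the visible intercepts: a circular section at z = -1 has radius between 0 and 1; it misses every integer gridline on the y-axis.
(d) Matching integer coefficients to the picture gives p.

3*x^2 + 3*y^2 + 2*z + 1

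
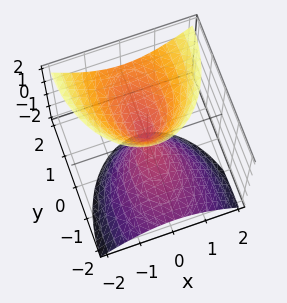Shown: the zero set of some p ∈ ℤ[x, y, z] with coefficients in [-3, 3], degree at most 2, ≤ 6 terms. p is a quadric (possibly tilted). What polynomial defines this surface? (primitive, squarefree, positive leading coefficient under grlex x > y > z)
deg p = 2.
From the visible intercepts: one z-axis crossing is at z = 0; it meets the x-axis at x = 0 (among the integer gridlines); it crosses the y-axis at the gridline y = 0.
Assembling these constraints gives the stated polynomial.

2*x^2 + y^2 - 2*y*z - z^2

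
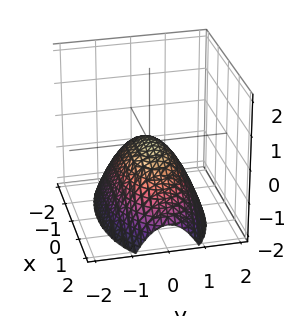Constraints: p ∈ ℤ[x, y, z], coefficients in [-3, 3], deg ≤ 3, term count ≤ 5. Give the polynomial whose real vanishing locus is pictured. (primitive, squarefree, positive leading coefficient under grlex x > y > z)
x^2 + 3*y^2 + 3*z

deg p = 2. A paraboloid; a quadric.
Symmetries: mirror symmetry y ↦ −y ⇒ only even powers of y; mirror symmetry x ↦ −x ⇒ only even powers of x.
Reading off the gridlines: it crosses the x-axis at the gridline x = 0; it meets the y-axis at y = 0 (among the integer gridlines).
The integer polynomial consistent with all of this is the stated p.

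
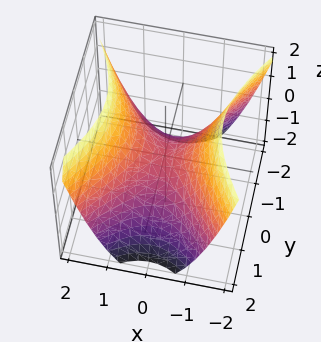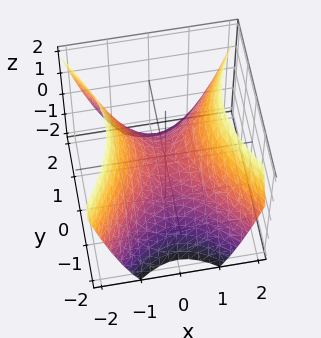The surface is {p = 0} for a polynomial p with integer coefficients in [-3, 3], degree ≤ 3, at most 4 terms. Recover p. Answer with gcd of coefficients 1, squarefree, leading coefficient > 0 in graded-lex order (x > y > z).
3*x^2 - 2*y^2 - 3*z

deg p = 2. A saddle surface; a quadric.
Symmetries: the y ↦ −y reflection is a symmetry, so y appears only in even powers; mirror symmetry x ↦ −x ⇒ only even powers of x.
From the visible intercepts: it crosses the x-axis at the gridline x = 0; it meets the y-axis at y = 0 (among the integer gridlines); it crosses the z-axis at the gridline z = 0.
Putting this together gives p.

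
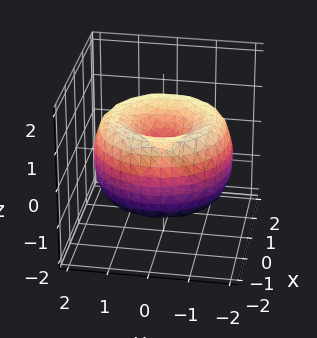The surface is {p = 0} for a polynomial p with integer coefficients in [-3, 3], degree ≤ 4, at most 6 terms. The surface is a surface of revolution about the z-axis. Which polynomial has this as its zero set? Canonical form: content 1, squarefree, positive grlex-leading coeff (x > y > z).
x^4 + 2*x^2*y^2 + y^4 - 3*x^2 - 3*y^2 + 2*z^2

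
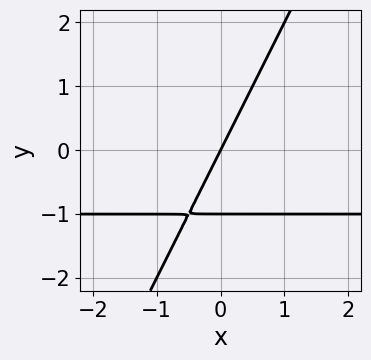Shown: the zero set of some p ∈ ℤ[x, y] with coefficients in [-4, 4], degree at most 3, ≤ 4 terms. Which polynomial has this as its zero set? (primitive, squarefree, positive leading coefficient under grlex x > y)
2*x*y - y^2 + 2*x - y

The degree is 2 — the shape is more complex than any degree-1 curve.
From the axis intercepts and sections: among the integer gridlines, it crosses the y-axis at y ∈ {-1, 0}; one x-axis crossing is at x = 0.
Matching integer coefficients to the picture gives p.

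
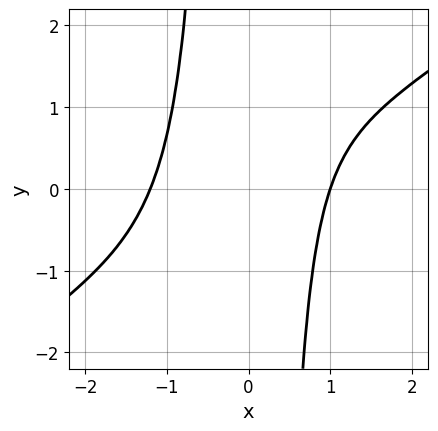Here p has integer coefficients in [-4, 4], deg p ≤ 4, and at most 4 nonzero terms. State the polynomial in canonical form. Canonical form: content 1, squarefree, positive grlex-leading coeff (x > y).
The degree is 4 — the shape is more complex than any degree-3 curve.
Reading off the gridlines: it crosses the x-axis at the gridline x = 1; no y-intercept at any integer in the box.
Together with the visible shape, these determine p as stated.

2*x^4 - 3*x^3*y + x - 3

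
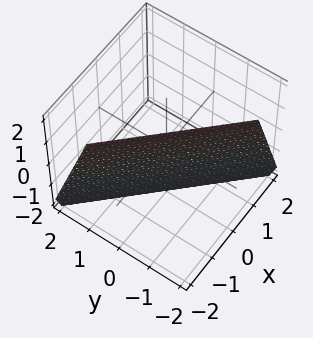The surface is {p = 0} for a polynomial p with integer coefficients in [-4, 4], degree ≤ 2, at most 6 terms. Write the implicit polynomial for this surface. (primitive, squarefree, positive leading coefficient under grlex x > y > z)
Degree: every cross-section is a straight line — this is a plane, so deg p = 1.
From the visible intercepts: it meets the z-axis at z = -2 (among the integer gridlines).
Solving for integer coefficients yields p as stated.

3*x + 3*y + z + 2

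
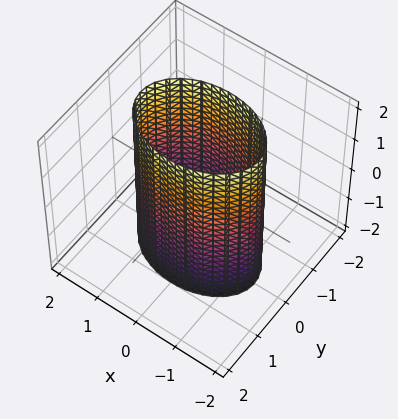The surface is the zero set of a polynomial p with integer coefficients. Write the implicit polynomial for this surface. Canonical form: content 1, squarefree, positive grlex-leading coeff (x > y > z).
x^2 + 2*y^2 - 2

(a) Degree: a cylinder; a quadric, so deg p = 2.
(b) Symmetries: mirror symmetry z ↦ −z ⇒ only even powers of z; mirror symmetry y ↦ −y ⇒ only even powers of y; the x ↦ −x reflection is a symmetry, so x appears only in even powers.
(c) Observable constraints: among the integer gridlines, it crosses the y-axis at y ∈ {-1, 1}; it misses every integer gridline on the z-axis.
(d) Fitting integer coefficients to these (and the overall shape) gives p.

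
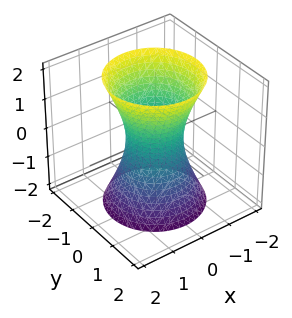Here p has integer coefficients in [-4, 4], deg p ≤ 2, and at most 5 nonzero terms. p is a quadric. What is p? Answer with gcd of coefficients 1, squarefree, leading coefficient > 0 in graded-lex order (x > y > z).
3*x^2 + 3*y^2 - z^2 - 2

Degree: one connected sheet with a waist; a quadric, so deg p = 2.
By symmetry, the surface is invariant under rotation about z: p = q(x² + y², z); mirror symmetry z ↦ −z ⇒ only even powers of z.
From the visible intercepts: a circular section at z = 1 has radius exactly 1; no z-intercept at any integer in the box.
Fitting integer coefficients to these (and the overall shape) gives p.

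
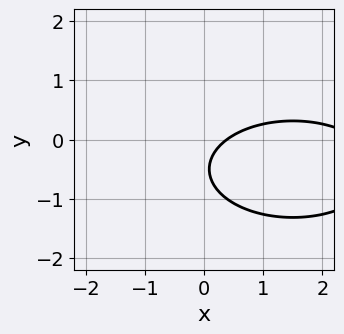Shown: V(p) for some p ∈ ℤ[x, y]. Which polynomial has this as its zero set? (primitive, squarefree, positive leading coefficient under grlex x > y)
deg p = 2. No degree-1 curve has this shape.
Against the integer gridlines: the curve avoids every integer y-axis point in the box.
Putting this together gives p.

x^2 + 3*y^2 - 3*x + 3*y + 1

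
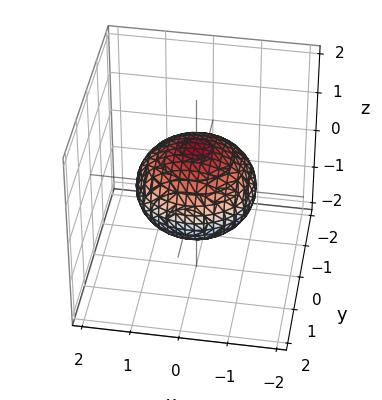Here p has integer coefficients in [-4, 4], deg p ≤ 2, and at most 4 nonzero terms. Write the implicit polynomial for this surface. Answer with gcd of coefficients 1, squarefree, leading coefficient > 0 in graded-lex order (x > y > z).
1. The degree is 2 — a closed, bounded, convex surface; a quadric.
2. Symmetries: mirror symmetry z ↦ −z ⇒ only even powers of z; the surface is invariant under rotation about z: p = q(x² + y², z).
3. Reading off the gridlines: a circular section at z = 0 has radius between 1 and 2; the z-axis gridline crossings are at z ∈ {-1, 1}.
4. These observations pin down the coefficients.

2*x^2 + 2*y^2 + 3*z^2 - 3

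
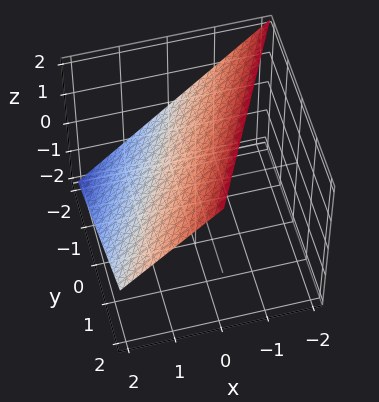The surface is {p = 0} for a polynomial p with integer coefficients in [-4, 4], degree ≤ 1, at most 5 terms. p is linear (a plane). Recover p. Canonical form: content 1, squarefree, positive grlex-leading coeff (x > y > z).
2*x - y + 2*z - 2

1. The degree is 1 — the surface is flat (a plane).
2. Against the integer gridlines: it meets the y-axis at y = -2 (among the integer gridlines); it meets the x-axis at x = 1 (among the integer gridlines); it crosses the z-axis at the gridline z = 1.
3. Matching integer coefficients to the picture gives p.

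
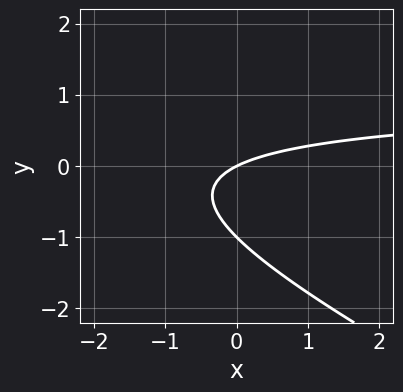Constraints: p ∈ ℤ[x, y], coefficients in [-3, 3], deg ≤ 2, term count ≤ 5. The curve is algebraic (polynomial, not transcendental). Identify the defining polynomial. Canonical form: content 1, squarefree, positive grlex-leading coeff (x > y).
x*y + 2*y^2 - x + 2*y

1. Degree: no degree-1 curve has this shape, so deg p = 2.
2. Checking where it meets the axes: it meets the x-axis at x = 0 (among the integer gridlines); the y-axis gridline crossings are at y ∈ {-1, 0}.
3. Together with the visible shape, these determine p as stated.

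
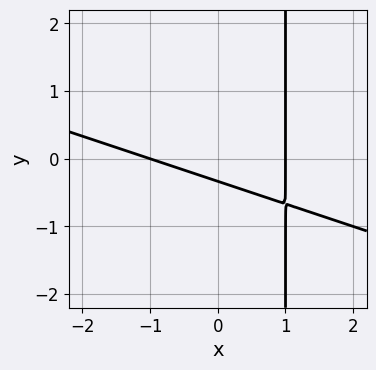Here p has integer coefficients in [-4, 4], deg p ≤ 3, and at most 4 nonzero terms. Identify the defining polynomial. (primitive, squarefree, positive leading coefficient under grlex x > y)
(a) Degree: a generic line meets the curve in up to 2 points, so deg p = 2.
(b) Observable constraints: among the integer gridlines, it crosses the x-axis at x ∈ {-1, 1}.
(c) Matching integer coefficients to the picture gives p.

x^2 + 3*x*y - 3*y - 1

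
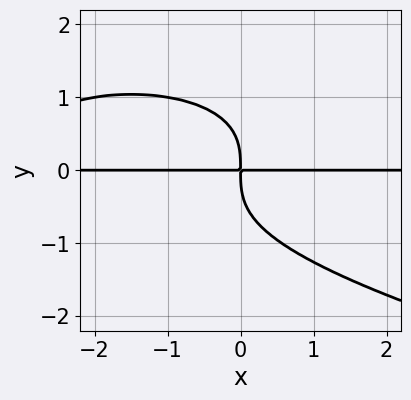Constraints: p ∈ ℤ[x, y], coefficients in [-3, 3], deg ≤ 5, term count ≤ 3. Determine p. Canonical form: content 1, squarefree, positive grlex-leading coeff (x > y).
2*y^4 + x^2*y + 3*x*y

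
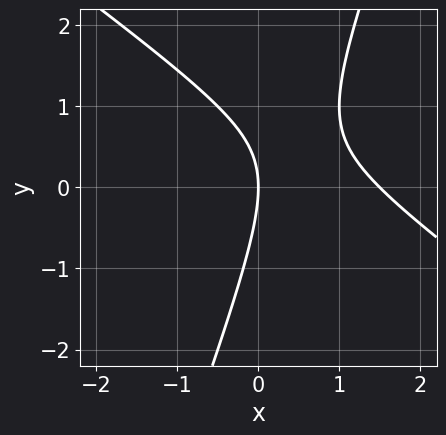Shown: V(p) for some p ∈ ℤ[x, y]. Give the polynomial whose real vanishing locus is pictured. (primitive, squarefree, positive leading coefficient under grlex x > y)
2*x^2 + 2*x*y - y^2 - 3*x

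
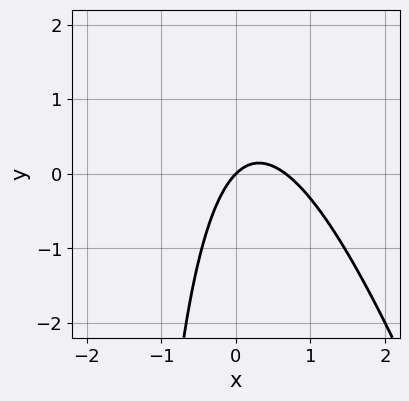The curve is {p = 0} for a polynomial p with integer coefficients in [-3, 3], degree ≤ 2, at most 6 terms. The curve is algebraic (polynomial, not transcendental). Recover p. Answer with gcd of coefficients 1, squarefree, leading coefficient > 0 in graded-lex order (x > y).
First, degree: a generic line meets the curve in up to 2 points, so deg p = 2.
Then, checking where it meets the axes: it crosses the y-axis at the gridline y = 0; it crosses the x-axis at the gridline x = 0.
Finally, matching integer coefficients to the picture gives p.

3*x^2 + x*y - 2*x + 2*y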